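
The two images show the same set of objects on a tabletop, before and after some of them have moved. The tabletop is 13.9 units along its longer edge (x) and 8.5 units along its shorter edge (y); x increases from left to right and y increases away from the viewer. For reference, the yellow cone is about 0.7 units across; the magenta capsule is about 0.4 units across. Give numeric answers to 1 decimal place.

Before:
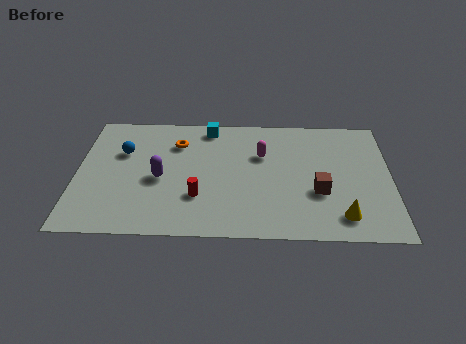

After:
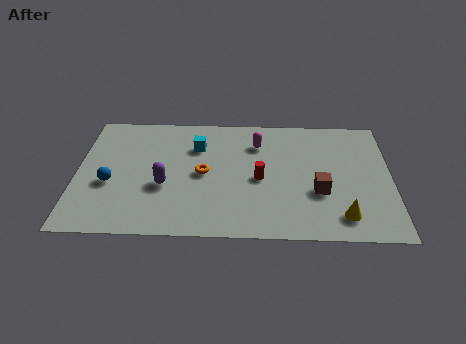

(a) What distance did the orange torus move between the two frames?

2.4

The orange torus was near (4.4, 6.3) before and (5.6, 4.2) after, so it travelled √(1.2² + 2.1²) ≈ 2.4 units.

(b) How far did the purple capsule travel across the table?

0.5

The purple capsule moved from about (3.7, 3.8) to (3.9, 3.3), a distance of √(0.2² + 0.5²) ≈ 0.5.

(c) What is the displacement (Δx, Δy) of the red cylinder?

(2.7, 1.3)

From the two frames, the red cylinder sits at roughly (5.4, 2.6) before and (8.1, 3.9) after.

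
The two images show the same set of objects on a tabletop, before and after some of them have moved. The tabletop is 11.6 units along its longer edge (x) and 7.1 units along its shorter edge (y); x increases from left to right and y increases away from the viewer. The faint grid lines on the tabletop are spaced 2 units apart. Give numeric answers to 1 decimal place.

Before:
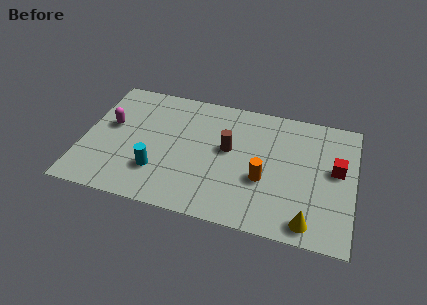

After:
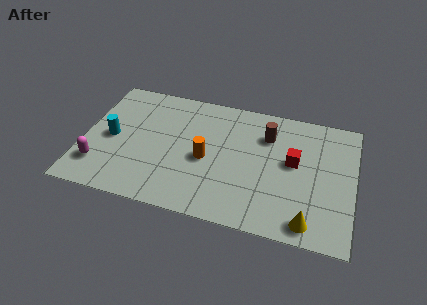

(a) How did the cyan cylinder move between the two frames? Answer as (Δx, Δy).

(-2.1, 1.4)

The cyan cylinder was at about (3.3, 2.0) and moved to about (1.2, 3.4).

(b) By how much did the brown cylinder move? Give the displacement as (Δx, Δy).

(1.6, 1.2)

The brown cylinder was at about (6.2, 4.0) and moved to about (7.8, 5.2).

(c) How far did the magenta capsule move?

2.4

The magenta capsule was near (1.1, 4.1) before and (0.8, 1.7) after, so it travelled √(0.3² + 2.4²) ≈ 2.4 units.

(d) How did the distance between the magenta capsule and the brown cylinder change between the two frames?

+2.7

Before: roughly 5.1 units apart; after: 7.8. That's 2.7 units further apart.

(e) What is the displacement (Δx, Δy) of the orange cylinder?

(-2.5, 0.5)

The orange cylinder was at about (7.8, 2.7) and moved to about (5.3, 3.2).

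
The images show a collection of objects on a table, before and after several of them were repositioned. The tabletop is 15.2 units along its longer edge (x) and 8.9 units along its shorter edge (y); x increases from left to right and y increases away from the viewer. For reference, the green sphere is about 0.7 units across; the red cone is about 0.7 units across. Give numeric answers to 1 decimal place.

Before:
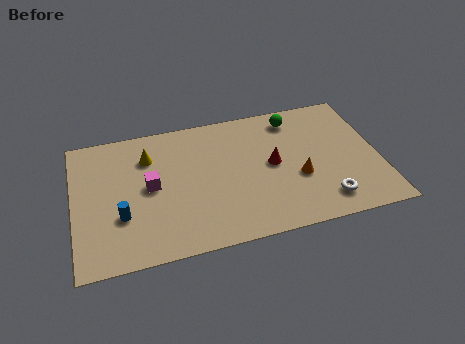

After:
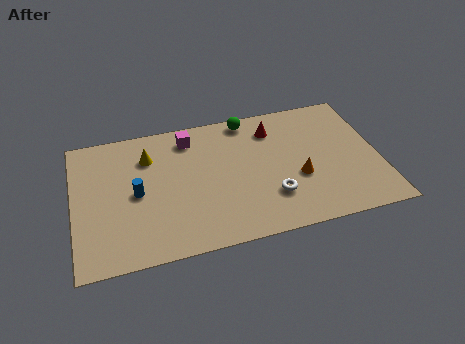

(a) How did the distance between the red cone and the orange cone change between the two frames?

+2.0

They were about 1.7 units apart before and 3.7 after — 2.0 units further apart.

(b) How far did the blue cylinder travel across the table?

1.5

The blue cylinder was near (2.3, 3.0) before and (3.1, 4.3) after, so it travelled √(0.8² + 1.3²) ≈ 1.5 units.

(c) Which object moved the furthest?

the magenta cube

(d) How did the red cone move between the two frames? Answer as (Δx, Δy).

(0.2, 2.4)

The red cone started near (9.9, 4.6) and ended near (10.1, 7.0).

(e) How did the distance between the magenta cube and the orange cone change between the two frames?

-0.8

The distance was about 7.4 in the first image and 6.6 in the second, so they moved 0.8 units closer together.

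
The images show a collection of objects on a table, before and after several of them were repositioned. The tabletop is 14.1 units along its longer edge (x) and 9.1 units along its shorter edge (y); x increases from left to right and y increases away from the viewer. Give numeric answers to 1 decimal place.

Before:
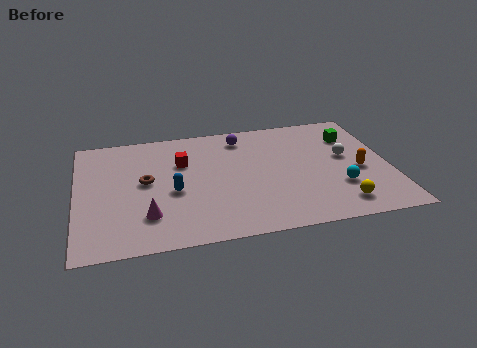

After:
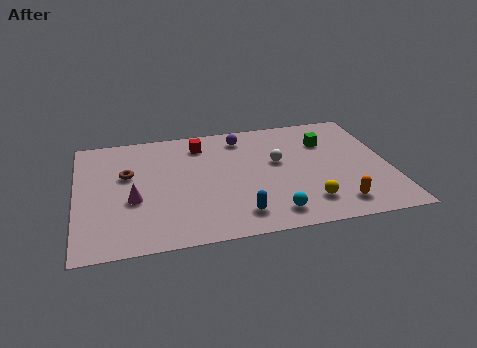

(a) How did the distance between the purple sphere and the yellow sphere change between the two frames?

-1.0

They were about 7.3 units apart before and 6.3 after — 1.0 units closer together.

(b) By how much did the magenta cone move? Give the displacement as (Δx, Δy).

(-0.6, 1.3)

The magenta cone was at about (3.1, 2.3) and moved to about (2.5, 3.6).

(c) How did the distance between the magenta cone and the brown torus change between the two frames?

-0.6

The distance was about 2.6 in the first image and 2.0 in the second, so they moved 0.6 units closer together.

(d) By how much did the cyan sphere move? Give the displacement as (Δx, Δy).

(-3.1, -1.4)

The cyan sphere started near (11.7, 2.8) and ended near (8.6, 1.4).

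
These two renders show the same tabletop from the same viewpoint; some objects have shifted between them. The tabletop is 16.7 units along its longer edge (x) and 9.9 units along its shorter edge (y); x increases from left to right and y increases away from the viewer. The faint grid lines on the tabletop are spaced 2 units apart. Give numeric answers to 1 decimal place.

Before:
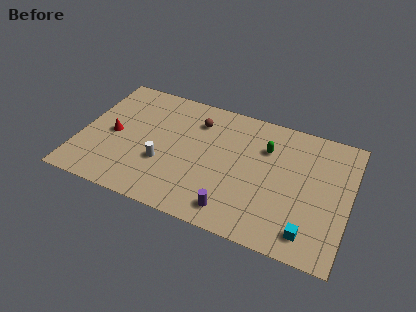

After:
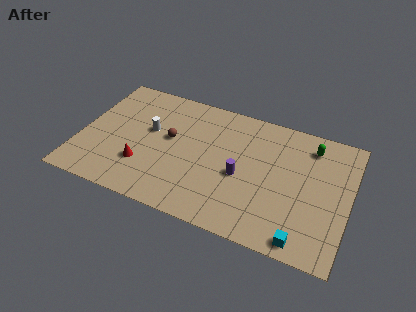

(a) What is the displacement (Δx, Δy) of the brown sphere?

(-1.5, -2.0)

The brown sphere started near (7.0, 7.6) and ended near (5.5, 5.6).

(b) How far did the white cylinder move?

2.5

From (5.3, 3.5) to (4.2, 5.8), the white cylinder covered √(1.1² + 2.3²) ≈ 2.5 units.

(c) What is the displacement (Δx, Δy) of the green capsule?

(2.7, 1.1)

The green capsule was at about (11.4, 7.0) and moved to about (14.1, 8.1).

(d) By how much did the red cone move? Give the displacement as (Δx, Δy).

(2.1, -1.8)

The red cone started near (2.0, 4.7) and ended near (4.1, 2.9).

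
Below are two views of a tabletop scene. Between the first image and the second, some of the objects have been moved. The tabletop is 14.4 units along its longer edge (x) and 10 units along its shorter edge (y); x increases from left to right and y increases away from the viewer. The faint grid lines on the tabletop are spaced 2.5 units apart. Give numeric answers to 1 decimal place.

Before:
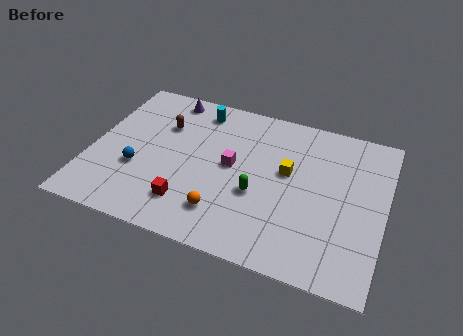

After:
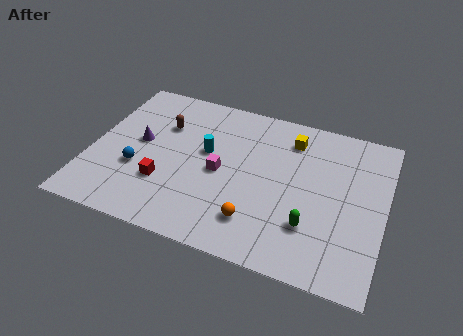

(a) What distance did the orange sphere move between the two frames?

1.6

The orange sphere moved from about (6.8, 2.2) to (8.4, 2.2), a distance of √(1.6² + 0.0²) ≈ 1.6.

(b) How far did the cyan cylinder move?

2.8

From (4.9, 8.5) to (5.6, 5.8), the cyan cylinder covered √(0.7² + 2.7²) ≈ 2.8 units.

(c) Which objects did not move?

the brown capsule and the blue sphere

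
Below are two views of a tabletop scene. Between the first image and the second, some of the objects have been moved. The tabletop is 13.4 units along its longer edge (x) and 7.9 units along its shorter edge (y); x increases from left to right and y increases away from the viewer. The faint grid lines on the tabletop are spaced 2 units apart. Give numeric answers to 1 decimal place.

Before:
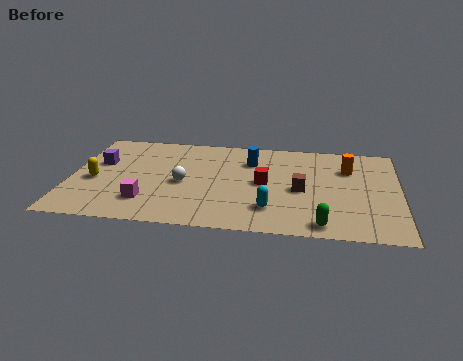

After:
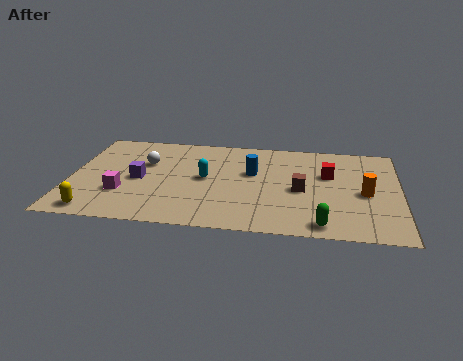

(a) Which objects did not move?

the brown cube and the green capsule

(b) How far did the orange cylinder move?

2.1

The orange cylinder was near (11.3, 5.6) before and (12.0, 3.6) after, so it travelled √(0.7² + 2.0²) ≈ 2.1 units.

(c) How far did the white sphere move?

2.2

The white sphere was near (4.6, 3.6) before and (3.0, 5.1) after, so it travelled √(1.6² + 1.5²) ≈ 2.2 units.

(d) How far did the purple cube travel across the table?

2.1

From (1.1, 4.9) to (2.8, 3.7), the purple cube covered √(1.7² + 1.2²) ≈ 2.1 units.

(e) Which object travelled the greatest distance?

the cyan capsule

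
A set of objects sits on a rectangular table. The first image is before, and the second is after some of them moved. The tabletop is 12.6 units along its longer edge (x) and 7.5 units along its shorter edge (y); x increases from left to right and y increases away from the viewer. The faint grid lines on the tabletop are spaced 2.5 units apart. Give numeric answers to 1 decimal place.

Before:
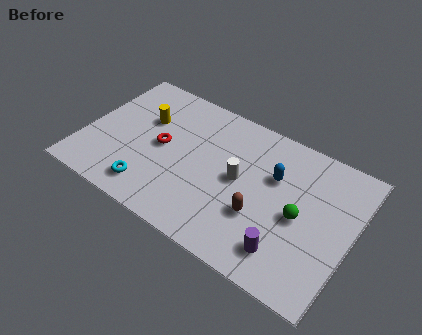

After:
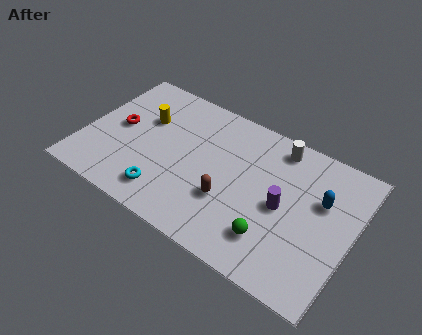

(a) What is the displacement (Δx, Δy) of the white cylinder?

(1.4, 2.6)

From the two frames, the white cylinder sits at roughly (7.3, 3.9) before and (8.7, 6.5) after.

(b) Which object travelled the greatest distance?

the white cylinder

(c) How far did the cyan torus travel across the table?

0.7

The cyan torus was near (3.5, 1.3) before and (4.2, 1.4) after, so it travelled √(0.7² + 0.1²) ≈ 0.7 units.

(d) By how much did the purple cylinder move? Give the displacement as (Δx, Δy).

(-0.5, 2.1)

The purple cylinder started near (9.9, 1.5) and ended near (9.4, 3.6).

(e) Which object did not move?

the yellow cylinder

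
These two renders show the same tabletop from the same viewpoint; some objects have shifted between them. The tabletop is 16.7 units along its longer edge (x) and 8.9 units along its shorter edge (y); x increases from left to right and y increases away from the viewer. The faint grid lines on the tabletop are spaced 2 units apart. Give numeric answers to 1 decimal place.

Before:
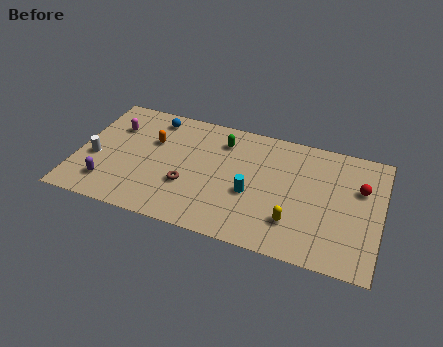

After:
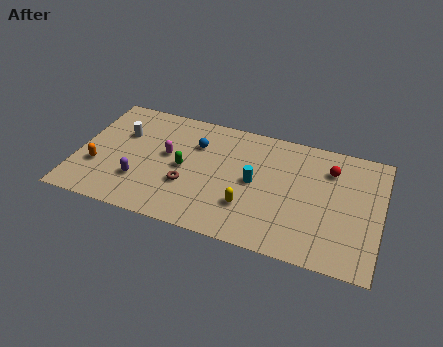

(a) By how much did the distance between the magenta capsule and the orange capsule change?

+1.9

They were about 2.3 units apart before and 4.2 after — 1.9 units further apart.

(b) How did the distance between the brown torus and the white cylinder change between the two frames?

-0.4

They were about 5.2 units apart before and 4.8 after — 0.4 units closer together.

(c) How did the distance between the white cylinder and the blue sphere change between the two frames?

-0.8

They were about 4.9 units apart before and 4.1 after — 0.8 units closer together.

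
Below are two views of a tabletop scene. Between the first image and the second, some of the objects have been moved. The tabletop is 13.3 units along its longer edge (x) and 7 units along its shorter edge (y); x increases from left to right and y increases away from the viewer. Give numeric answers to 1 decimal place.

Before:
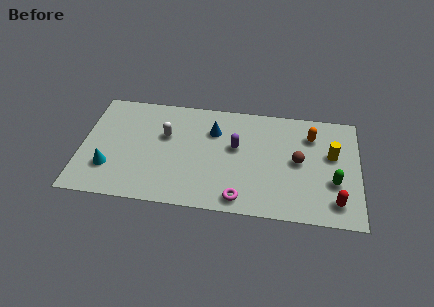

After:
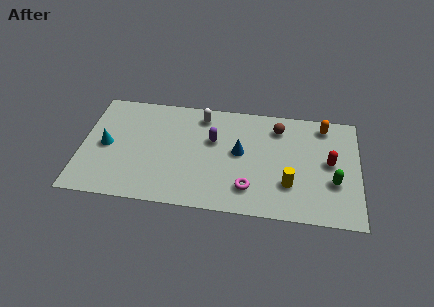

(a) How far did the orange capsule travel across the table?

0.9

The orange capsule was near (11.0, 5.3) before and (11.6, 6.0) after, so it travelled √(0.6² + 0.7²) ≈ 0.9 units.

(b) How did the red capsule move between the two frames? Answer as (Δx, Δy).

(-0.3, 2.4)

The red capsule was at about (12.2, 1.3) and moved to about (11.9, 3.7).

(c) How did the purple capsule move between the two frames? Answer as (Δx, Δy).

(-1.1, 0.3)

From the two frames, the purple capsule sits at roughly (7.4, 4.1) before and (6.3, 4.4) after.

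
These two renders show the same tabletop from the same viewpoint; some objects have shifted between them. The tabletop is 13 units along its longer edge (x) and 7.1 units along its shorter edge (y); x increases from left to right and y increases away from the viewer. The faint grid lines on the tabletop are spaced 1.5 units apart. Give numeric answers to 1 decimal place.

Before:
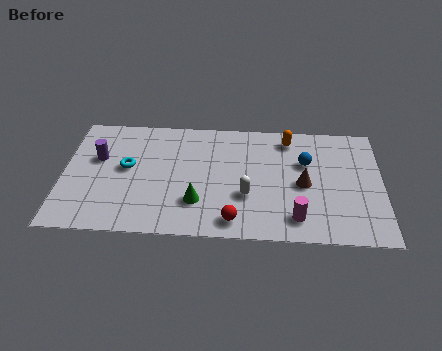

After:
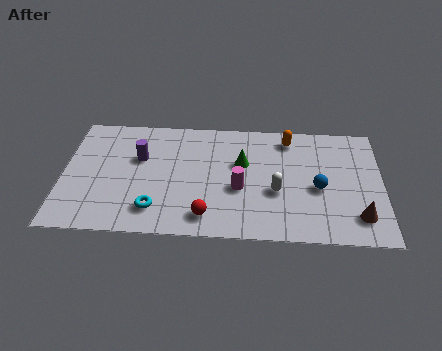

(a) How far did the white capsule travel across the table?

1.2

The white capsule was near (7.5, 2.5) before and (8.7, 2.8) after, so it travelled √(1.2² + 0.3²) ≈ 1.2 units.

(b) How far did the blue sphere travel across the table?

1.6

From (9.9, 4.6) to (10.4, 3.1), the blue sphere covered √(0.5² + 1.5²) ≈ 1.6 units.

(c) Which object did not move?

the orange capsule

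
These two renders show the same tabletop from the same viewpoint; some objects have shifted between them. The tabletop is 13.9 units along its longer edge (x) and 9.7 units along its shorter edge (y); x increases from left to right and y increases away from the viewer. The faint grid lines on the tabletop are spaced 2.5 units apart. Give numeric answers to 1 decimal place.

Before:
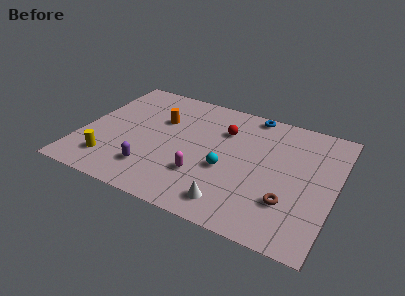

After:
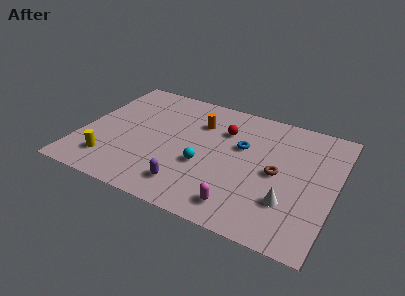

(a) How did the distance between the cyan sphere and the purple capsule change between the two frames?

-2.3

Before: roughly 4.3 units apart; after: 2.0. That's 2.3 units closer together.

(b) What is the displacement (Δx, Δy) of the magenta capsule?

(2.3, -1.4)

The magenta capsule started near (6.9, 2.9) and ended near (9.2, 1.5).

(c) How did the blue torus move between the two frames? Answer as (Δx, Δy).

(-0.2, -2.9)

From the two frames, the blue torus sits at roughly (8.9, 8.9) before and (8.7, 6.0) after.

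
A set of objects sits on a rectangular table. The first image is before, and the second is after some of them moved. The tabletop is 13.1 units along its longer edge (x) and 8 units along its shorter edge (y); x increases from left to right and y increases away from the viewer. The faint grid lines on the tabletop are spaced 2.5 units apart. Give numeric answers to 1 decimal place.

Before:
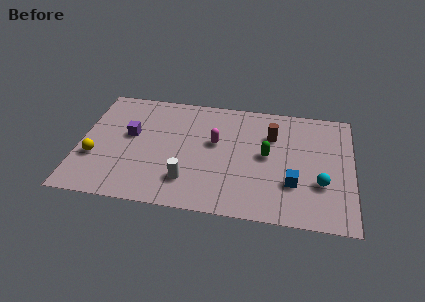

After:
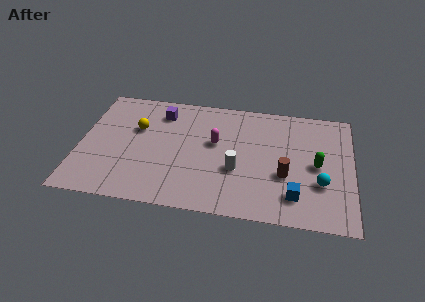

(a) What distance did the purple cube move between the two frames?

2.3

The purple cube was near (2.4, 4.6) before and (3.8, 6.4) after, so it travelled √(1.4² + 1.8²) ≈ 2.3 units.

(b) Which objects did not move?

the magenta capsule and the cyan sphere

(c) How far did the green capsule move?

2.4

From (9.0, 4.2) to (11.4, 3.9), the green capsule covered √(2.4² + 0.3²) ≈ 2.4 units.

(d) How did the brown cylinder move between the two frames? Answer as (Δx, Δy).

(0.7, -2.6)

The brown cylinder was at about (9.2, 5.6) and moved to about (9.9, 3.0).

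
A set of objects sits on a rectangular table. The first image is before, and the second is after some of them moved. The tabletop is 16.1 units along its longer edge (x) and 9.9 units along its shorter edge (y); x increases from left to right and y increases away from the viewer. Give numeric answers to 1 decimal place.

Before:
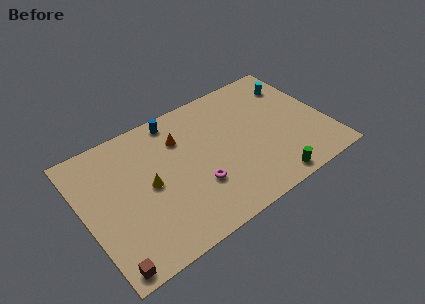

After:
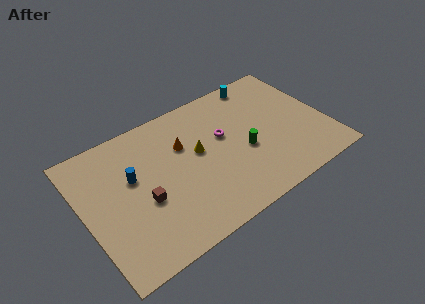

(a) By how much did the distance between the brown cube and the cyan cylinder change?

-5.2

They were about 15.3 units apart before and 10.1 after — 5.2 units closer together.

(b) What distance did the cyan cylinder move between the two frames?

2.5

The cyan cylinder was near (14.6, 7.6) before and (12.5, 8.9) after, so it travelled √(2.1² + 1.3²) ≈ 2.5 units.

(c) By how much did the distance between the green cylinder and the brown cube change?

-3.9

They were about 10.7 units apart before and 6.8 after — 3.9 units closer together.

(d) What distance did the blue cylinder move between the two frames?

4.3

From (6.6, 8.8) to (3.3, 6.0), the blue cylinder covered √(3.3² + 2.8²) ≈ 4.3 units.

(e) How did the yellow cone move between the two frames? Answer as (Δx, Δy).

(3.4, 0.7)

From the two frames, the yellow cone sits at roughly (4.2, 4.9) before and (7.6, 5.6) after.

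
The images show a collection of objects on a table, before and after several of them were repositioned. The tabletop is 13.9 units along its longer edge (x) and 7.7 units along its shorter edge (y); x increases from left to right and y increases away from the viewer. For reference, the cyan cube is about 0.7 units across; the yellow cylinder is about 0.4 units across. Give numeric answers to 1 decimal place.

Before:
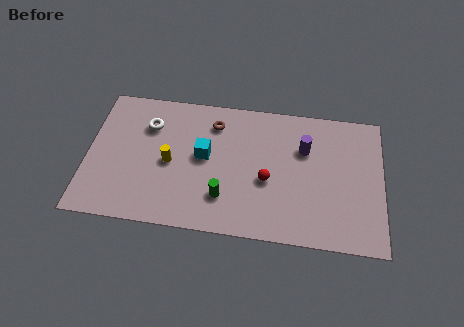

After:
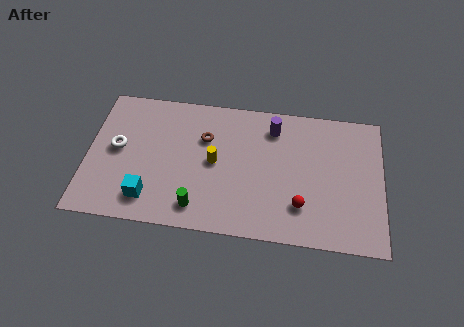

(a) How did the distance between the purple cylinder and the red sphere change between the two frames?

+1.8

Before: roughly 2.6 units apart; after: 4.4. That's 1.8 units further apart.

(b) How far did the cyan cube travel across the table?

3.7

From (5.5, 4.2) to (3.0, 1.5), the cyan cube covered √(2.5² + 2.7²) ≈ 3.7 units.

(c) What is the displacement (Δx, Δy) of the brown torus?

(-0.4, -0.9)

From the two frames, the brown torus sits at roughly (5.9, 6.1) before and (5.5, 5.2) after.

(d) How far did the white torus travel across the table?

2.1

The white torus moved from about (2.8, 5.6) to (1.4, 4.1), a distance of √(1.4² + 1.5²) ≈ 2.1.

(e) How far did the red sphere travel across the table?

2.0

From (8.5, 3.2) to (10.1, 2.0), the red sphere covered √(1.6² + 1.2²) ≈ 2.0 units.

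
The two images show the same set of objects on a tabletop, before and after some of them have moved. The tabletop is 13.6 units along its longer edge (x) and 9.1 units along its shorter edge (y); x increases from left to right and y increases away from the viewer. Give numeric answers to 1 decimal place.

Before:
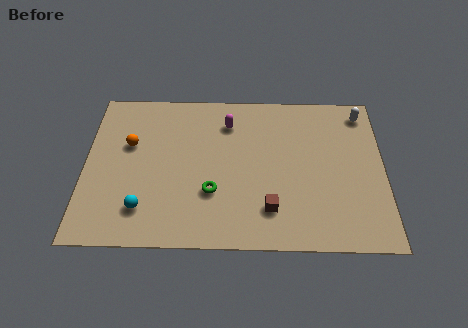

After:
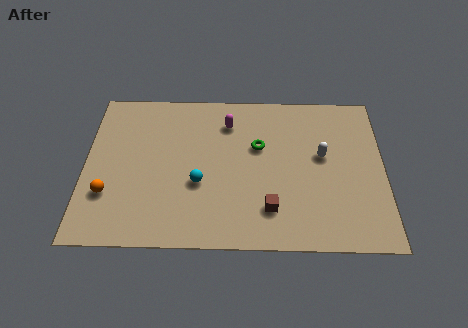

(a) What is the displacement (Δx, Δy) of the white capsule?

(-1.9, -2.6)

The white capsule was at about (12.7, 7.8) and moved to about (10.8, 5.2).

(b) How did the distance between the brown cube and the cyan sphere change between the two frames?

-2.2

Before: roughly 5.7 units apart; after: 3.5. That's 2.2 units closer together.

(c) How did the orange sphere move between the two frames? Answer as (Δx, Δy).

(-0.9, -2.9)

The orange sphere was at about (2.0, 5.7) and moved to about (1.1, 2.8).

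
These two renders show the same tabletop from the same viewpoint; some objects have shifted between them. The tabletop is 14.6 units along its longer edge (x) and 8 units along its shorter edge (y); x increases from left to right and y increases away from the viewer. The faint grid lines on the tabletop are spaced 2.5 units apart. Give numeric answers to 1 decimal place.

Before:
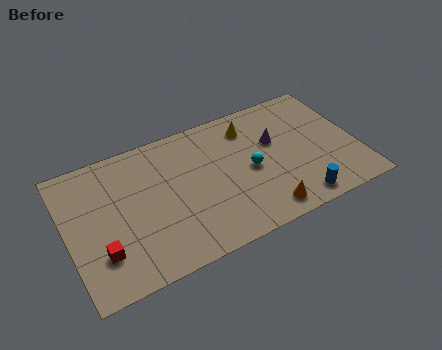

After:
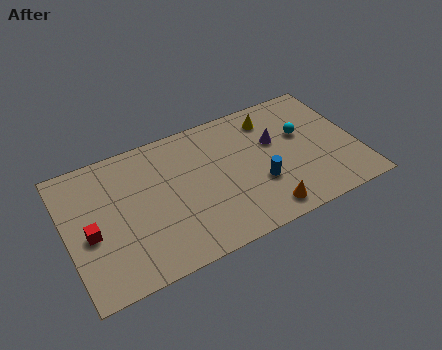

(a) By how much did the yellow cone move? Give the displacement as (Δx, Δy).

(1.1, 0.1)

From the two frames, the yellow cone sits at roughly (9.5, 6.4) before and (10.6, 6.5) after.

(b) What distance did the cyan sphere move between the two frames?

3.0

The cyan sphere was near (9.2, 3.8) before and (12.0, 4.9) after, so it travelled √(2.8² + 1.1²) ≈ 3.0 units.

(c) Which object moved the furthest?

the cyan sphere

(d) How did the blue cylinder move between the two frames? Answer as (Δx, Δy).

(-1.7, 1.8)

The blue cylinder was at about (11.2, 1.0) and moved to about (9.5, 2.8).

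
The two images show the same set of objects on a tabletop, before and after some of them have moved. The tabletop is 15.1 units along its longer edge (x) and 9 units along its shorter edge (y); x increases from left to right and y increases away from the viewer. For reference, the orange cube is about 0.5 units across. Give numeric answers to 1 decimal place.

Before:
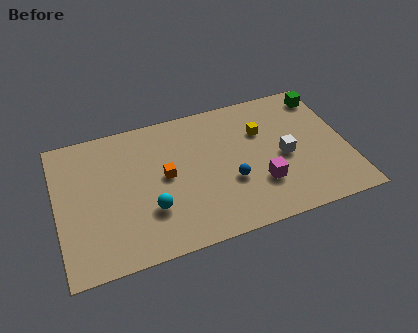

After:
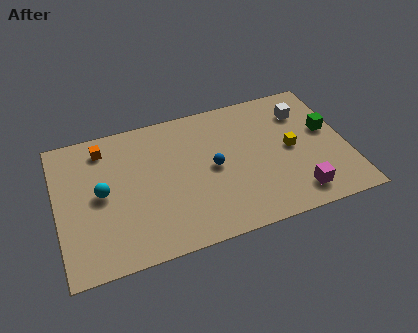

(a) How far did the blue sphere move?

1.4

From (8.9, 3.3) to (8.1, 4.5), the blue sphere covered √(0.8² + 1.2²) ≈ 1.4 units.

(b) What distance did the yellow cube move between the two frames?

2.1

The yellow cube was near (10.8, 6.1) before and (12.2, 4.5) after, so it travelled √(1.4² + 1.6²) ≈ 2.1 units.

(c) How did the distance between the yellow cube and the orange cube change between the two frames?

+4.7

They were about 5.4 units apart before and 10.1 after — 4.7 units further apart.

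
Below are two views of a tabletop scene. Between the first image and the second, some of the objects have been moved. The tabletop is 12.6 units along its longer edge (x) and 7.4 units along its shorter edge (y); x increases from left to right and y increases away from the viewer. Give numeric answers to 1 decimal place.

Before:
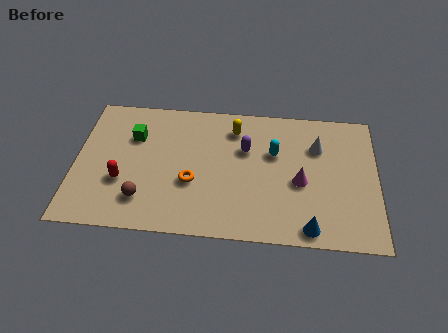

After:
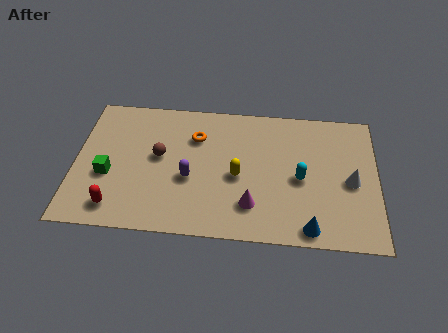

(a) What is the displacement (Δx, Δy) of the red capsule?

(-0.2, -1.4)

From the two frames, the red capsule sits at roughly (2.0, 2.6) before and (1.8, 1.2) after.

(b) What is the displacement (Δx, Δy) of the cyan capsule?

(1.1, -1.3)

From the two frames, the cyan capsule sits at roughly (8.3, 4.7) before and (9.4, 3.4) after.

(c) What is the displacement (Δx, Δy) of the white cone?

(1.4, -1.8)

The white cone started near (10.1, 5.2) and ended near (11.5, 3.4).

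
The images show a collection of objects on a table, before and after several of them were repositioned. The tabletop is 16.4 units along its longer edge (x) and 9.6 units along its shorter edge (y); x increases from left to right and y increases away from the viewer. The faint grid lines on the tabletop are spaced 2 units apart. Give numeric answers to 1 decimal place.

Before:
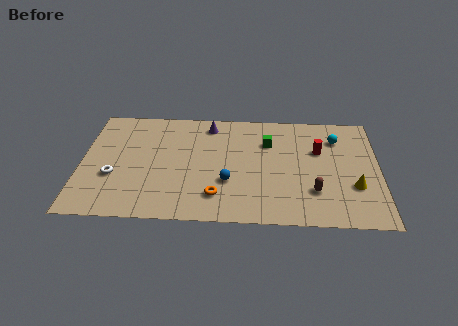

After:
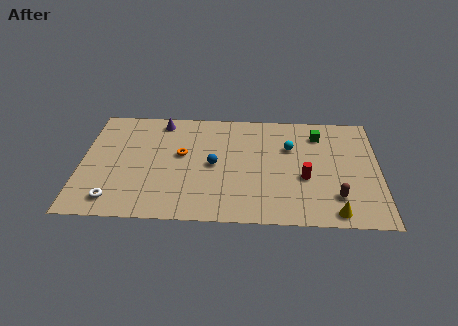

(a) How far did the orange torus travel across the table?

3.9

The orange torus was near (7.5, 2.1) before and (5.5, 5.5) after, so it travelled √(2.0² + 3.4²) ≈ 3.9 units.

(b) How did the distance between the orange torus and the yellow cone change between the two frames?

+1.9

They were about 7.6 units apart before and 9.5 after — 1.9 units further apart.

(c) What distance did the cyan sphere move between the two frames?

2.8

The cyan sphere was near (14.1, 7.3) before and (11.5, 6.4) after, so it travelled √(2.6² + 0.9²) ≈ 2.8 units.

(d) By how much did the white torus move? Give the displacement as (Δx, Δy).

(0.1, -2.0)

From the two frames, the white torus sits at roughly (1.8, 3.5) before and (1.9, 1.5) after.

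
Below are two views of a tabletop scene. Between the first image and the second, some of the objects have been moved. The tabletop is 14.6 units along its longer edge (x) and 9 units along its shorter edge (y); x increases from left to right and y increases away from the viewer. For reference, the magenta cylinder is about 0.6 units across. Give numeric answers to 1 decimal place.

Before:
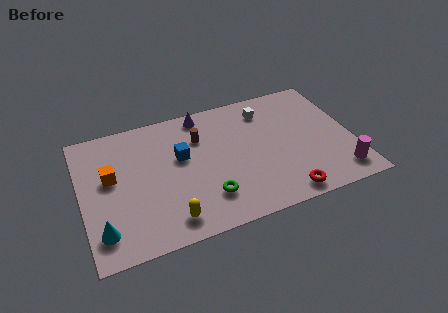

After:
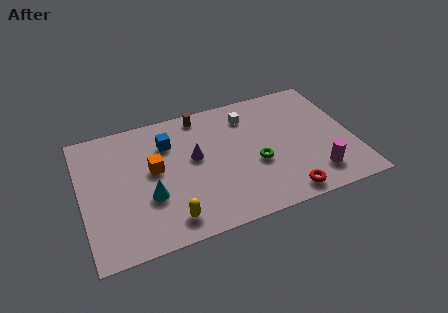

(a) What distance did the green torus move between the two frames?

3.1

From (6.5, 2.2) to (9.3, 3.6), the green torus covered √(2.8² + 1.4²) ≈ 3.1 units.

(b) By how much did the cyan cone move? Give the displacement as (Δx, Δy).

(2.6, 1.4)

The cyan cone started near (0.9, 1.8) and ended near (3.5, 3.2).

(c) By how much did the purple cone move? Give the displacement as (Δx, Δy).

(-0.7, -2.9)

The purple cone was at about (6.8, 8.0) and moved to about (6.1, 5.1).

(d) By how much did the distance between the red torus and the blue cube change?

+1.3

Before: roughly 6.7 units apart; after: 8.0. That's 1.3 units further apart.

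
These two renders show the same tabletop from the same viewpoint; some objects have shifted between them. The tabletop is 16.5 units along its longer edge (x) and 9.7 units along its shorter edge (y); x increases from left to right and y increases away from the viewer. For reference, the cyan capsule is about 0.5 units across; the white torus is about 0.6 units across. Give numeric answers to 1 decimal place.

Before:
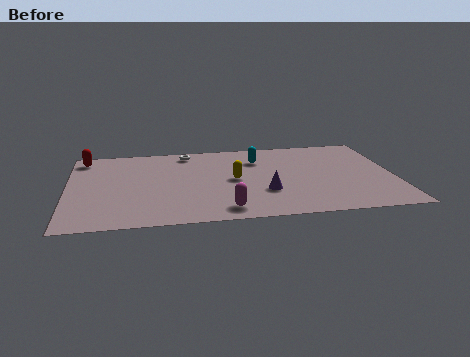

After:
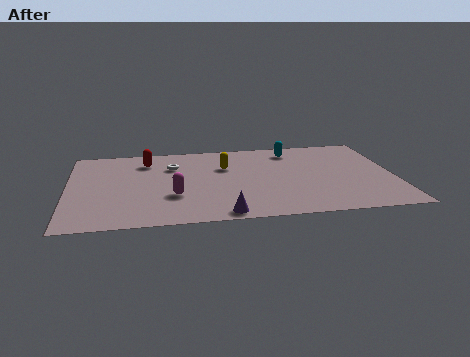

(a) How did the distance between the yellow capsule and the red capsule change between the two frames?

-4.2

The distance was about 8.4 in the first image and 4.2 in the second, so they moved 4.2 units closer together.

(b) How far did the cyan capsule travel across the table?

2.0

The cyan capsule was near (9.7, 7.2) before and (11.5, 8.1) after, so it travelled √(1.8² + 0.9²) ≈ 2.0 units.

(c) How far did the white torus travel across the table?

1.8

From (6.1, 8.5) to (5.3, 6.9), the white torus covered √(0.8² + 1.6²) ≈ 1.8 units.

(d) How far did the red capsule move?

3.3

From (0.8, 8.4) to (4.0, 7.7), the red capsule covered √(3.2² + 0.7²) ≈ 3.3 units.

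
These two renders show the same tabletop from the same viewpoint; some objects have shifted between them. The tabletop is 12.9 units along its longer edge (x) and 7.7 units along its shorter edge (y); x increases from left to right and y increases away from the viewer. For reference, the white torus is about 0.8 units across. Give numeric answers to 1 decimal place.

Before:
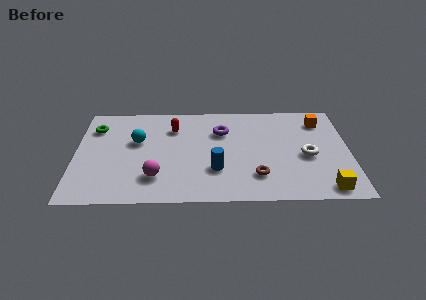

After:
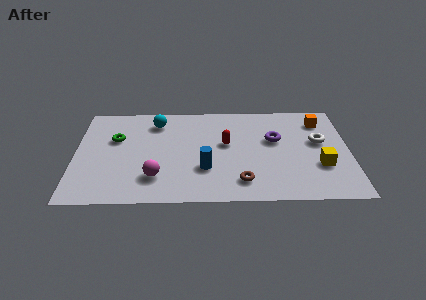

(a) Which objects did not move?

the orange cube and the magenta sphere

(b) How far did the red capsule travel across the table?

2.8

The red capsule moved from about (4.6, 5.7) to (7.1, 4.4), a distance of √(2.5² + 1.3²) ≈ 2.8.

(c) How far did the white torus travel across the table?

1.3

From (10.9, 3.4) to (11.5, 4.5), the white torus covered √(0.6² + 1.1²) ≈ 1.3 units.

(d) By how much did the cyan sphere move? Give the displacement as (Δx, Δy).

(0.9, 1.5)

The cyan sphere was at about (2.9, 4.7) and moved to about (3.8, 6.2).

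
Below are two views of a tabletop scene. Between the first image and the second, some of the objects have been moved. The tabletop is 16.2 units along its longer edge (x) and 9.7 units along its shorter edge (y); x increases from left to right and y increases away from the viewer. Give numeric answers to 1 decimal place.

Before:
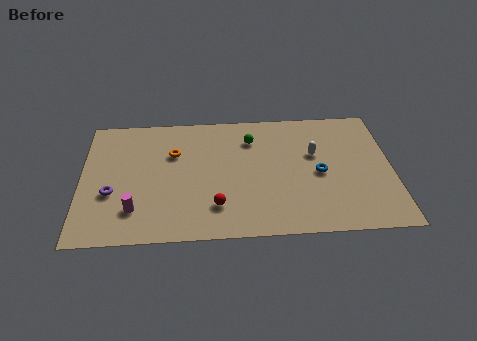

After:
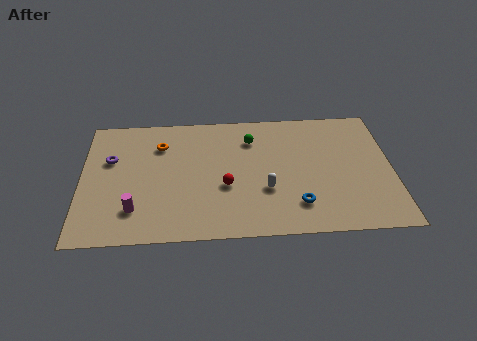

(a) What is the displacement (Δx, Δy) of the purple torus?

(-0.1, 2.6)

From the two frames, the purple torus sits at roughly (1.6, 3.6) before and (1.5, 6.2) after.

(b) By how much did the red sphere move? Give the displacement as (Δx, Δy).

(0.5, 1.5)

The red sphere started near (7.0, 2.3) and ended near (7.5, 3.8).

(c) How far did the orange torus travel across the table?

1.0

The orange torus moved from about (4.8, 6.5) to (4.1, 7.2), a distance of √(0.7² + 0.7²) ≈ 1.0.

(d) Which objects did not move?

the green sphere and the magenta cylinder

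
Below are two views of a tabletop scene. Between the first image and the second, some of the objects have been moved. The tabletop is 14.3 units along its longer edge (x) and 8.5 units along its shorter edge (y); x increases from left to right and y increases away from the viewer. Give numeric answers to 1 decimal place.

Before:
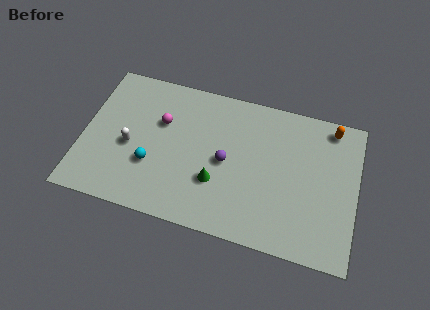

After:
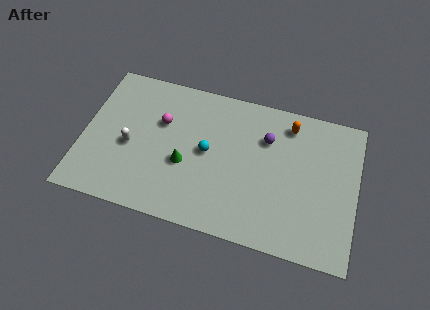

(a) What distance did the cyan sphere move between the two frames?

3.2

From (3.7, 2.9) to (6.5, 4.4), the cyan sphere covered √(2.8² + 1.5²) ≈ 3.2 units.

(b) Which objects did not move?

the magenta sphere and the white capsule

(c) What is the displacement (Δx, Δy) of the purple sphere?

(2.0, 1.9)

From the two frames, the purple sphere sits at roughly (7.5, 4.1) before and (9.5, 6.0) after.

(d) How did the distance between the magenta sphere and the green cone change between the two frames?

-1.6

They were about 4.1 units apart before and 2.5 after — 1.6 units closer together.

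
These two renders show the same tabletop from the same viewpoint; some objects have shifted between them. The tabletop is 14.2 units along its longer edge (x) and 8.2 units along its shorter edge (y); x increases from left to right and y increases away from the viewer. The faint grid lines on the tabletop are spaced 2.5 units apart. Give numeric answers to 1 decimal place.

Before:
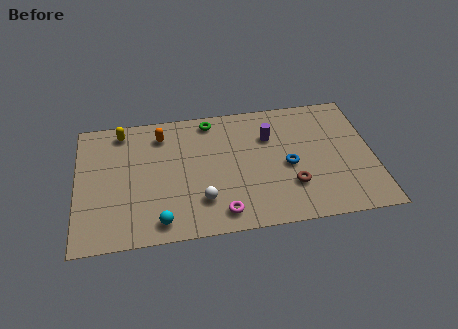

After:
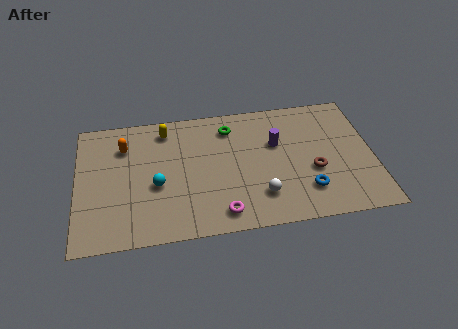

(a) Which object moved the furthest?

the white sphere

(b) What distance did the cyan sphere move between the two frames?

2.3

The cyan sphere was near (3.9, 1.1) before and (3.8, 3.4) after, so it travelled √(0.1² + 2.3²) ≈ 2.3 units.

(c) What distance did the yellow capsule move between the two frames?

2.1

From (2.2, 7.1) to (4.3, 6.9), the yellow capsule covered √(2.1² + 0.2²) ≈ 2.1 units.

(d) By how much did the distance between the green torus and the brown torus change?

-0.9

They were about 6.1 units apart before and 5.2 after — 0.9 units closer together.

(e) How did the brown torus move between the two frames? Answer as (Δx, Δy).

(1.1, 0.8)

The brown torus started near (10.2, 2.4) and ended near (11.3, 3.2).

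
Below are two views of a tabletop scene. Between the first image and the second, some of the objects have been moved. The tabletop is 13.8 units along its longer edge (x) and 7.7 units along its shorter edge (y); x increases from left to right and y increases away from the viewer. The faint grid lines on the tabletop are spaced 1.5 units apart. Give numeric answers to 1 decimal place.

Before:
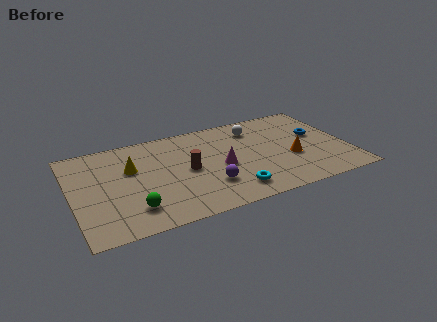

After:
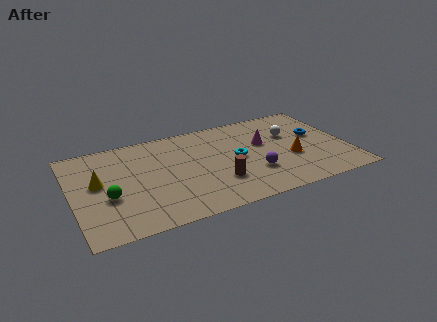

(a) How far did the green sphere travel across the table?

1.7

The green sphere moved from about (2.8, 1.7) to (1.7, 3.0), a distance of √(1.1² + 1.3²) ≈ 1.7.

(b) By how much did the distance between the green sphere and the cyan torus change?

+1.7

They were about 4.9 units apart before and 6.6 after — 1.7 units further apart.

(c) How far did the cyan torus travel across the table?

2.5

From (7.7, 1.4) to (8.2, 3.9), the cyan torus covered √(0.5² + 2.5²) ≈ 2.5 units.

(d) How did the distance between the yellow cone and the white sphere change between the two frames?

+3.3

Before: roughly 6.5 units apart; after: 9.8. That's 3.3 units further apart.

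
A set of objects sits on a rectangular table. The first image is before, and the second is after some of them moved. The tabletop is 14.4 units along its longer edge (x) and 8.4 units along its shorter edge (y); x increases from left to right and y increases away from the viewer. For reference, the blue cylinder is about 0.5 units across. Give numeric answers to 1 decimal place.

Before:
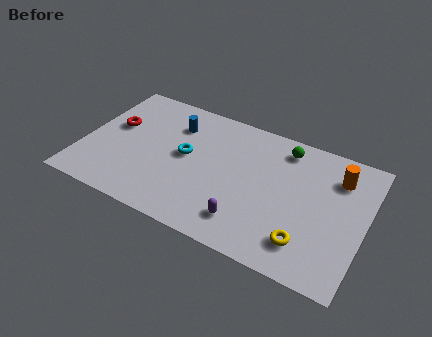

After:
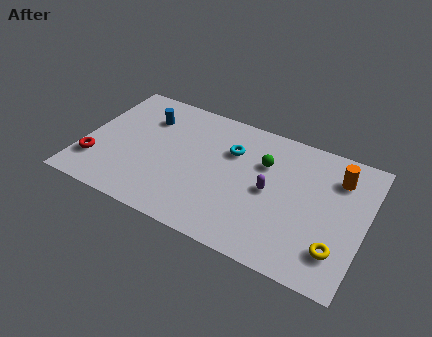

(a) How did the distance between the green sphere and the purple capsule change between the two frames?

-3.9

Before: roughly 5.6 units apart; after: 1.7. That's 3.9 units closer together.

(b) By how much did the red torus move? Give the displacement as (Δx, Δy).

(-0.6, -2.8)

From the two frames, the red torus sits at roughly (1.4, 5.0) before and (0.8, 2.2) after.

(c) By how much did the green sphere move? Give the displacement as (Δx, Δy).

(-0.9, -1.4)

The green sphere was at about (10.0, 7.1) and moved to about (9.1, 5.7).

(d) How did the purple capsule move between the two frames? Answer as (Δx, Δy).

(0.9, 2.4)

The purple capsule was at about (8.7, 1.7) and moved to about (9.6, 4.1).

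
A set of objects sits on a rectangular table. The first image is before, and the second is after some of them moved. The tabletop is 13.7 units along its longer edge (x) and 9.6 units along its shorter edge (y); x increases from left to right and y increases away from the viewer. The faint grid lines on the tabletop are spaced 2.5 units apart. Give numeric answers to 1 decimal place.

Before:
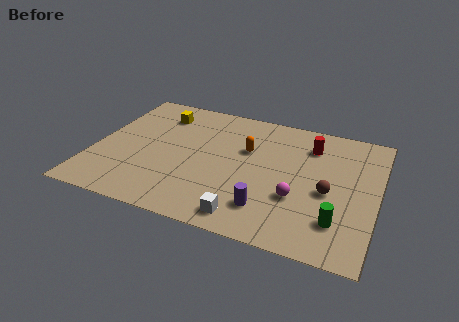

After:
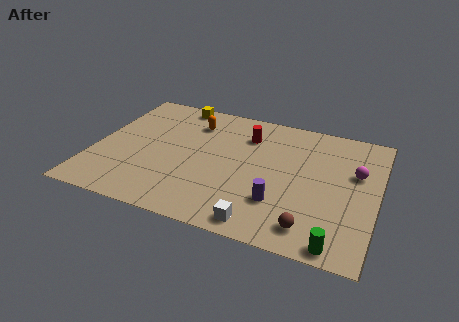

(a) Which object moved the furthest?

the magenta sphere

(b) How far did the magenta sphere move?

3.7

The magenta sphere moved from about (10.0, 3.3) to (12.6, 6.0), a distance of √(2.6² + 2.7²) ≈ 3.7.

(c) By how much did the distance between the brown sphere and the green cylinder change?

-0.5

Before: roughly 2.0 units apart; after: 1.5. That's 0.5 units closer together.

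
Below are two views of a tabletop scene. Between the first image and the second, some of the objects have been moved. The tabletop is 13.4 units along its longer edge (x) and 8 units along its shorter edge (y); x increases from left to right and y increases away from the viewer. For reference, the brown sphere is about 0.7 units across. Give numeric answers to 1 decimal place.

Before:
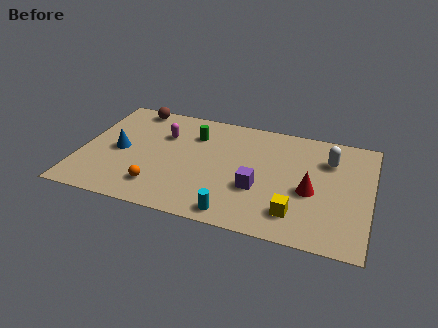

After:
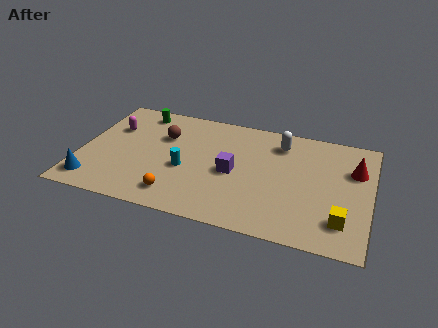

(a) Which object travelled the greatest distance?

the cyan cylinder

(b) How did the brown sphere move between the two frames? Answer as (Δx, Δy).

(1.6, -1.8)

The brown sphere started near (2.1, 7.2) and ended near (3.7, 5.4).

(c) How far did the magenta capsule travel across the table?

2.4

The magenta capsule moved from about (3.7, 5.5) to (1.3, 5.4), a distance of √(2.4² + 0.1²) ≈ 2.4.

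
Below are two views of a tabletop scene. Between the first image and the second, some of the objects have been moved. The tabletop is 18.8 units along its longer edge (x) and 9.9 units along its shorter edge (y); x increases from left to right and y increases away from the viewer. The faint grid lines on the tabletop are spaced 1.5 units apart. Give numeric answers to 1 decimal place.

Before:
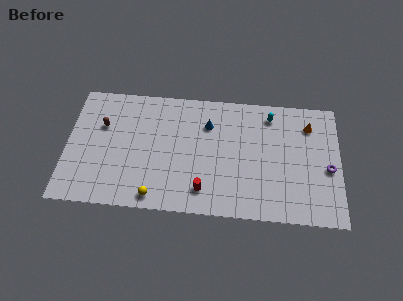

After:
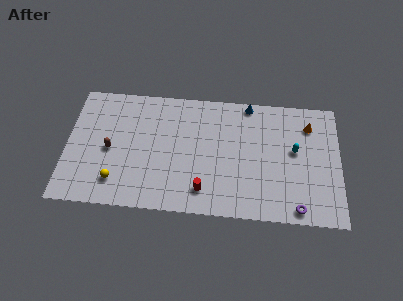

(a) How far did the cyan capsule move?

3.2

The cyan capsule moved from about (14.0, 8.3) to (15.7, 5.6), a distance of √(1.7² + 2.7²) ≈ 3.2.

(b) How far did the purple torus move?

3.9

The purple torus was near (18.0, 4.3) before and (15.9, 1.0) after, so it travelled √(2.1² + 3.3²) ≈ 3.9 units.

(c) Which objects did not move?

the red cylinder and the orange cone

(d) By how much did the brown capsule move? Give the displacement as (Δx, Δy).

(0.6, -1.9)

The brown capsule was at about (2.4, 6.5) and moved to about (3.0, 4.6).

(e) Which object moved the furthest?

the purple torus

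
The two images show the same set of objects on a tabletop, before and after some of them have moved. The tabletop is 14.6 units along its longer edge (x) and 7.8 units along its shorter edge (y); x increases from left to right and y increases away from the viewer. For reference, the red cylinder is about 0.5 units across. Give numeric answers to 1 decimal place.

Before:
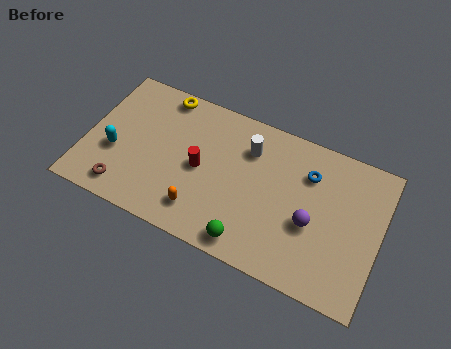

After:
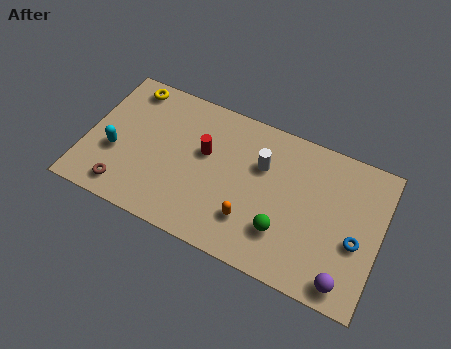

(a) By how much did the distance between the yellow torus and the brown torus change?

-0.3

They were about 5.9 units apart before and 5.6 after — 0.3 units closer together.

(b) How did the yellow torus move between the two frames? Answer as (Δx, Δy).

(-1.7, -0.2)

The yellow torus was at about (3.4, 7.0) and moved to about (1.7, 6.8).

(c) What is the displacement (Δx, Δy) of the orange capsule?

(2.4, 0.5)

The orange capsule was at about (6.0, 1.6) and moved to about (8.4, 2.1).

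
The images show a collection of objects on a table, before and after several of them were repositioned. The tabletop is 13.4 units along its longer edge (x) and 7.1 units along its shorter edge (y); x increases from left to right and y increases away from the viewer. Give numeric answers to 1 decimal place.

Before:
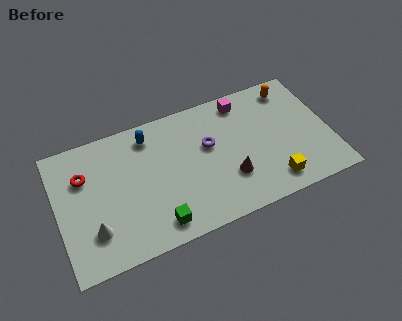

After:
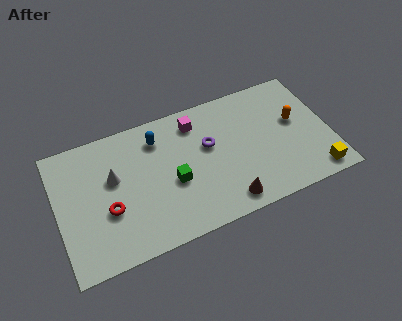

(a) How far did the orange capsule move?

1.9

The orange capsule moved from about (11.8, 6.0) to (11.8, 4.1), a distance of √(0.0² + 1.9²) ≈ 1.9.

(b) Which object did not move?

the purple torus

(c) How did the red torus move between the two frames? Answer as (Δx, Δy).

(1.0, -2.2)

The red torus started near (1.4, 4.9) and ended near (2.4, 2.7).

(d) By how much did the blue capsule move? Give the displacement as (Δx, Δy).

(0.4, -0.3)

The blue capsule was at about (4.7, 5.9) and moved to about (5.1, 5.6).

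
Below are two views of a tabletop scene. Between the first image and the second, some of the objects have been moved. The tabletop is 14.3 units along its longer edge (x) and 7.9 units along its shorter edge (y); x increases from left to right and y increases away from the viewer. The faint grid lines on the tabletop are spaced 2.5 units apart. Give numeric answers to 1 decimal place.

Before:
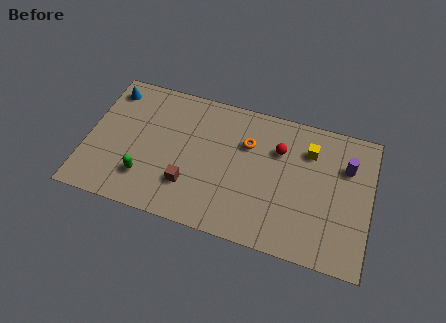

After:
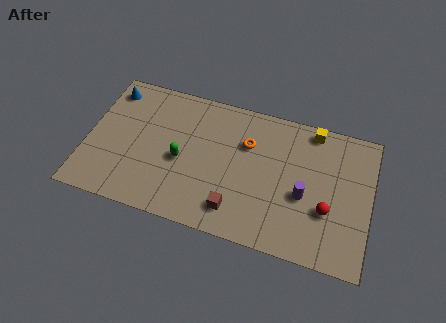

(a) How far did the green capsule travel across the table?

2.3

The green capsule moved from about (3.1, 2.0) to (4.8, 3.5), a distance of √(1.7² + 1.5²) ≈ 2.3.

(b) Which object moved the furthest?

the red sphere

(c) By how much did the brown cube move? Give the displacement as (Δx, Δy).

(2.4, -0.7)

The brown cube started near (5.3, 2.2) and ended near (7.7, 1.5).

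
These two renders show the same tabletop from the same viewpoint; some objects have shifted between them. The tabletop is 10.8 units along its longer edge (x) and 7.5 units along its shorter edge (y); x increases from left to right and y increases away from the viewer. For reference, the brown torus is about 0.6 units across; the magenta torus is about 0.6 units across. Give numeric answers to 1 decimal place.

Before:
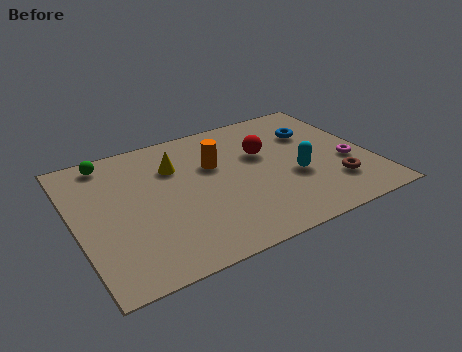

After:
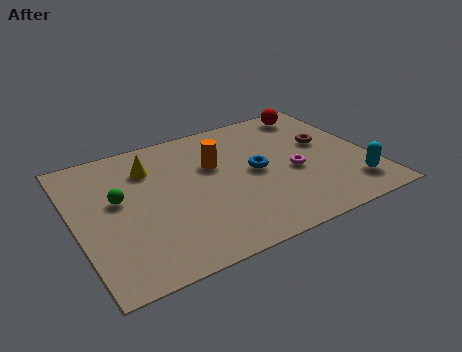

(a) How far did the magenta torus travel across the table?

2.0

The magenta torus moved from about (9.9, 2.9) to (7.9, 3.2), a distance of √(2.0² + 0.3²) ≈ 2.0.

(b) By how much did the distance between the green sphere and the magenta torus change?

-2.8

Before: roughly 9.2 units apart; after: 6.4. That's 2.8 units closer together.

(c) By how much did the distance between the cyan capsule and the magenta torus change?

+0.5

They were about 2.0 units apart before and 2.5 after — 0.5 units further apart.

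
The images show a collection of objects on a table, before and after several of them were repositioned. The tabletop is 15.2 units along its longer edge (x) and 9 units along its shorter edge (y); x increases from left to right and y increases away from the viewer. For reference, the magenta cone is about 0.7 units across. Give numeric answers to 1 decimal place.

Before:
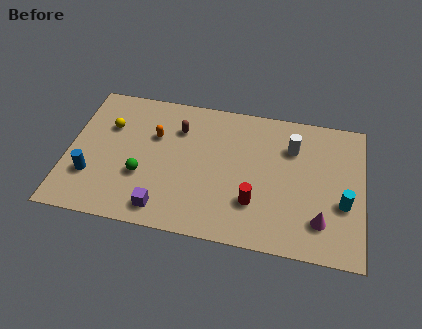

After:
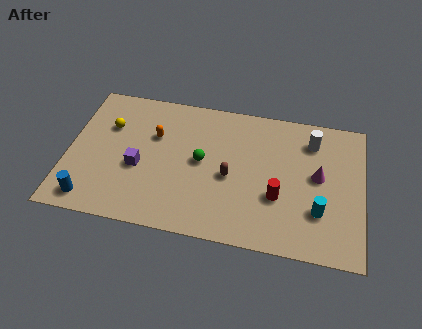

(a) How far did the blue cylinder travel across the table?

1.5

The blue cylinder was near (1.3, 2.7) before and (1.4, 1.2) after, so it travelled √(0.1² + 1.5²) ≈ 1.5 units.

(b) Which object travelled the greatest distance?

the brown capsule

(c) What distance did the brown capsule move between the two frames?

3.8

The brown capsule moved from about (5.6, 6.6) to (8.4, 4.0), a distance of √(2.8² + 2.6²) ≈ 3.8.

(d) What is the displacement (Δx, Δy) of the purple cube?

(-1.4, 2.4)

The purple cube was at about (5.1, 1.3) and moved to about (3.7, 3.7).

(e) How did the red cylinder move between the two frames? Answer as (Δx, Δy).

(1.2, 0.6)

The red cylinder was at about (9.7, 2.6) and moved to about (10.9, 3.2).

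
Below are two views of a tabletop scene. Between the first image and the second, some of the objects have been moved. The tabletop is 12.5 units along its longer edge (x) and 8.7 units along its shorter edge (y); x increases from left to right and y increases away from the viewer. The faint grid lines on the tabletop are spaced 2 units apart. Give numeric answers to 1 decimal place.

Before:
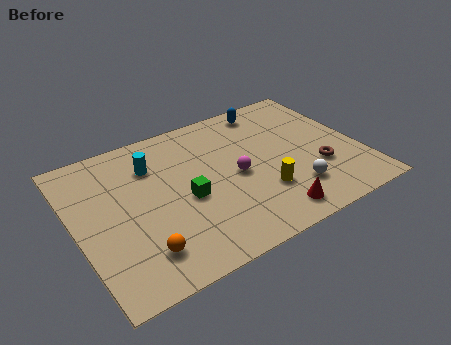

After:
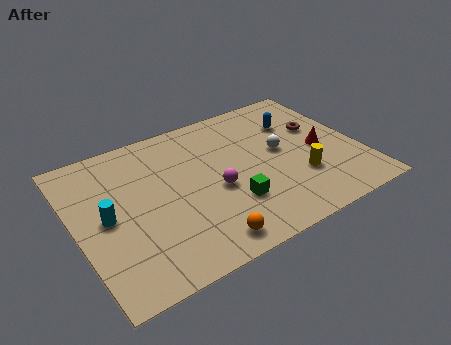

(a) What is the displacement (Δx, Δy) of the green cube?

(1.8, -1.2)

From the two frames, the green cube sits at roughly (4.7, 3.8) before and (6.5, 2.6) after.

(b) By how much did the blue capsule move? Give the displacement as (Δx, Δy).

(1.0, -1.4)

The blue capsule started near (9.1, 7.6) and ended near (10.1, 6.2).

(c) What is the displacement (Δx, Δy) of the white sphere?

(-0.1, 2.6)

The white sphere started near (9.2, 2.1) and ended near (9.1, 4.7).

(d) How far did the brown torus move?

2.5

From (10.5, 2.9) to (11.0, 5.4), the brown torus covered √(0.5² + 2.5²) ≈ 2.5 units.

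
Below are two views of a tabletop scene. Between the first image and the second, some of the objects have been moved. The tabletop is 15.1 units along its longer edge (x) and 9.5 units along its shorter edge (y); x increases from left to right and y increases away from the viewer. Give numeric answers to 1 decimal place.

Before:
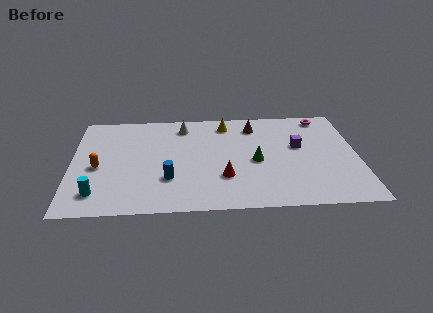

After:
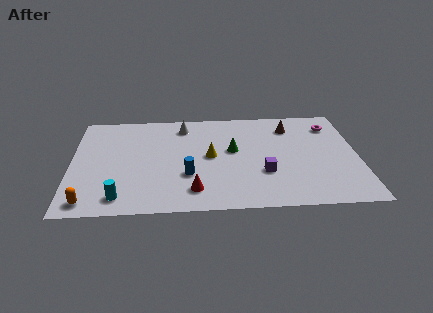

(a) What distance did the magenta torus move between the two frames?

1.0

The magenta torus moved from about (13.4, 8.4) to (13.8, 7.5), a distance of √(0.4² + 0.9²) ≈ 1.0.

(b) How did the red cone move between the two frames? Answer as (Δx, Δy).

(-1.6, -1.1)

The red cone started near (8.0, 2.9) and ended near (6.4, 1.8).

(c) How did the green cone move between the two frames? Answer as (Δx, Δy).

(-1.2, 1.1)

From the two frames, the green cone sits at roughly (9.7, 4.3) before and (8.5, 5.4) after.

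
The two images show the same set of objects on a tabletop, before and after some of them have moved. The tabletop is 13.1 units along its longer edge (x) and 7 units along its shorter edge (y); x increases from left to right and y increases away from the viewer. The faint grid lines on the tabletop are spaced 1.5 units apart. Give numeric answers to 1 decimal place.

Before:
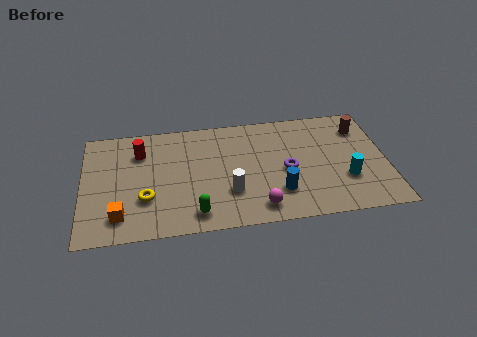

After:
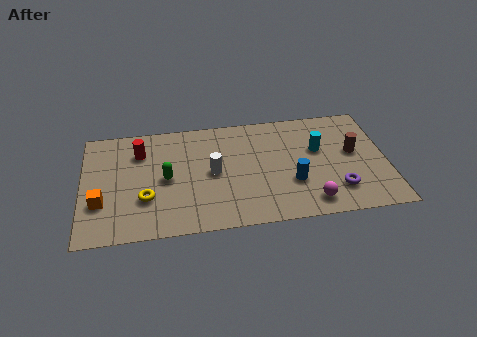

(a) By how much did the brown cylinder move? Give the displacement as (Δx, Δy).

(-0.4, -1.5)

From the two frames, the brown cylinder sits at roughly (12.1, 5.4) before and (11.7, 3.9) after.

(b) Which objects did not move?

the red cylinder and the yellow torus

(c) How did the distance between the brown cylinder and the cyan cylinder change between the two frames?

-1.6

They were about 3.2 units apart before and 1.6 after — 1.6 units closer together.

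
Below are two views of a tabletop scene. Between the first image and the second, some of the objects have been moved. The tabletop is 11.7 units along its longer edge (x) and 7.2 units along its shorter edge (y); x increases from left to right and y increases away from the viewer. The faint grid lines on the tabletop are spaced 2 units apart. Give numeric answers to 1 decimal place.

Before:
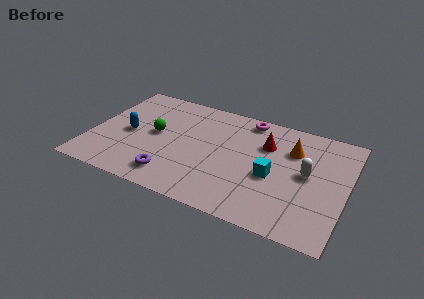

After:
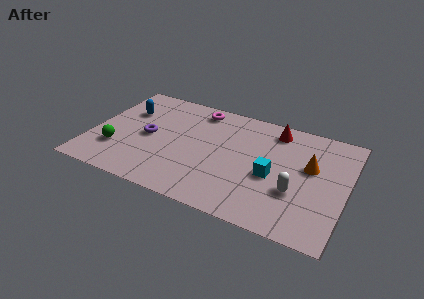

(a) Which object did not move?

the cyan cube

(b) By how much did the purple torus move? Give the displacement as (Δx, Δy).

(-1.4, 2.2)

The purple torus started near (4.0, 1.3) and ended near (2.6, 3.5).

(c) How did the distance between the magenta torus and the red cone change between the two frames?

+1.9

Before: roughly 1.7 units apart; after: 3.6. That's 1.9 units further apart.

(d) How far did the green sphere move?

2.3

The green sphere moved from about (2.9, 3.8) to (1.3, 2.1), a distance of √(1.6² + 1.7²) ≈ 2.3.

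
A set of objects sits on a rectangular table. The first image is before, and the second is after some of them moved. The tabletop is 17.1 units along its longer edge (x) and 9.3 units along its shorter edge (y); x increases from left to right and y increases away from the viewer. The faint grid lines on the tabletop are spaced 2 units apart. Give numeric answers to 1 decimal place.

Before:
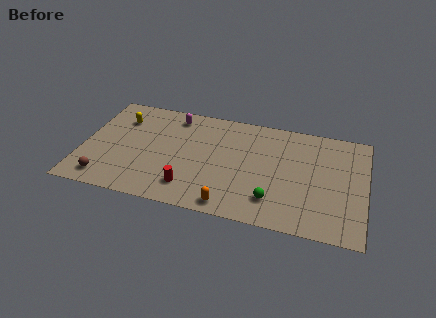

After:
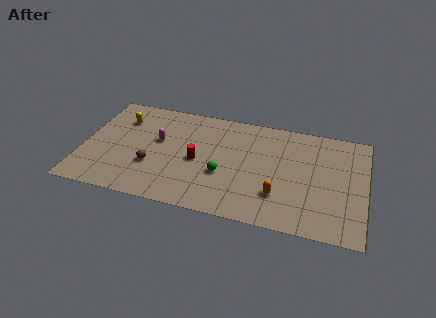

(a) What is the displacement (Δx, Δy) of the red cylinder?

(0.3, 2.4)

The red cylinder was at about (6.7, 1.9) and moved to about (7.0, 4.3).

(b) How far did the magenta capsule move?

2.5

The magenta capsule was near (5.3, 7.9) before and (4.5, 5.5) after, so it travelled √(0.8² + 2.4²) ≈ 2.5 units.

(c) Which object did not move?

the yellow capsule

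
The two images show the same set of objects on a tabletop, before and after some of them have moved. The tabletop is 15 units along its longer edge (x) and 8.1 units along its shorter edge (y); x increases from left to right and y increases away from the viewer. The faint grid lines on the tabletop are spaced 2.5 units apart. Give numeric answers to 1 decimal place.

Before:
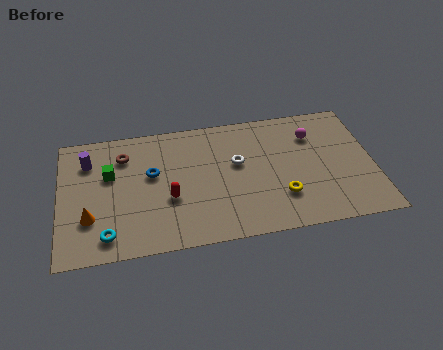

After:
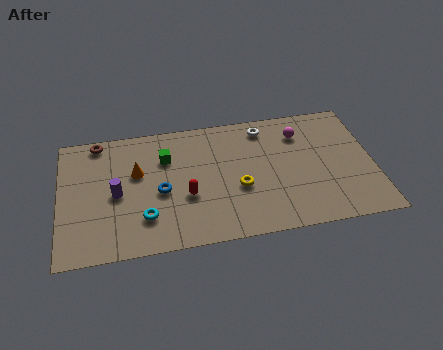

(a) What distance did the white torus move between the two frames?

2.5

From (8.5, 4.8) to (9.9, 6.9), the white torus covered √(1.4² + 2.1²) ≈ 2.5 units.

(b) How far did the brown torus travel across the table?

1.6

The brown torus moved from about (3.1, 6.2) to (1.9, 7.3), a distance of √(1.2² + 1.1²) ≈ 1.6.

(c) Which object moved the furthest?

the orange cone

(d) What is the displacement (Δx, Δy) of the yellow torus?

(-2.0, 0.9)

The yellow torus was at about (10.5, 2.3) and moved to about (8.5, 3.2).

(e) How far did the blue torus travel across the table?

1.3

The blue torus moved from about (4.4, 4.8) to (4.8, 3.6), a distance of √(0.4² + 1.2²) ≈ 1.3.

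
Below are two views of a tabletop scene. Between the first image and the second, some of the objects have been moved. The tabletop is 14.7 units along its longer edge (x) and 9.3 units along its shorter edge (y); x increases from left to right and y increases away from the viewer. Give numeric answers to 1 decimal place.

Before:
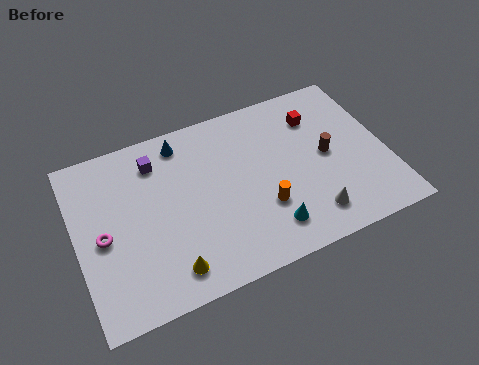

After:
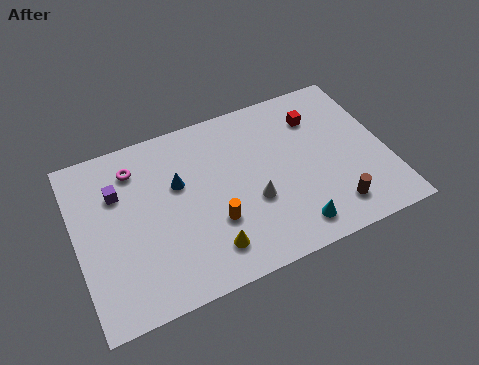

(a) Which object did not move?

the red cube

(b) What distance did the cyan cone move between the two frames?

1.2

The cyan cone was near (8.7, 1.8) before and (9.8, 1.4) after, so it travelled √(1.1² + 0.4²) ≈ 1.2 units.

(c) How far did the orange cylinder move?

2.3

The orange cylinder moved from about (8.6, 3.0) to (6.3, 3.1), a distance of √(2.3² + 0.1²) ≈ 2.3.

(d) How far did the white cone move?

3.1

The white cone moved from about (10.7, 1.7) to (8.2, 3.5), a distance of √(2.5² + 1.8²) ≈ 3.1.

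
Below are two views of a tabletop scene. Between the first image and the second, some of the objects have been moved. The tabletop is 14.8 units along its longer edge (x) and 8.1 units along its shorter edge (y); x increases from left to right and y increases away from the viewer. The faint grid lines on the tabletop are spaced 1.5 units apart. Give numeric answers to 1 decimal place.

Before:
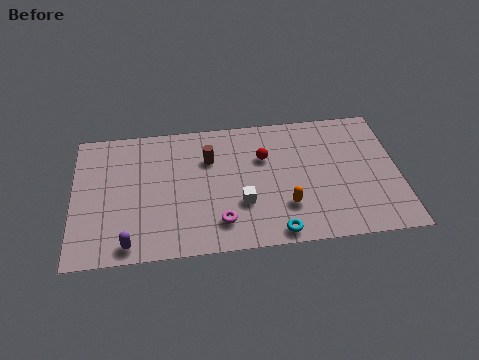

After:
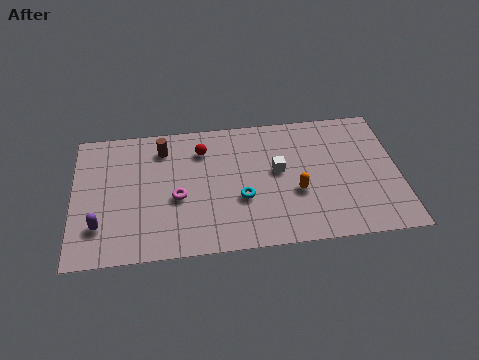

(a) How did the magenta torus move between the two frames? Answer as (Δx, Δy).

(-1.9, 1.7)

The magenta torus started near (6.6, 1.7) and ended near (4.7, 3.4).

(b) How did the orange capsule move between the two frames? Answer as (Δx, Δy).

(0.5, 0.8)

The orange capsule was at about (9.6, 2.3) and moved to about (10.1, 3.1).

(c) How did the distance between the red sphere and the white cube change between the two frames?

+0.9

The distance was about 2.9 in the first image and 3.8 in the second, so they moved 0.9 units further apart.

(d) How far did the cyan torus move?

2.7

From (9.1, 0.8) to (7.6, 3.0), the cyan torus covered √(1.5² + 2.2²) ≈ 2.7 units.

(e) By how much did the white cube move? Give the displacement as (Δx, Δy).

(1.7, 1.8)

From the two frames, the white cube sits at roughly (7.6, 2.7) before and (9.3, 4.5) after.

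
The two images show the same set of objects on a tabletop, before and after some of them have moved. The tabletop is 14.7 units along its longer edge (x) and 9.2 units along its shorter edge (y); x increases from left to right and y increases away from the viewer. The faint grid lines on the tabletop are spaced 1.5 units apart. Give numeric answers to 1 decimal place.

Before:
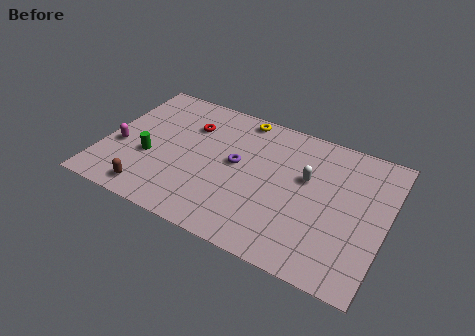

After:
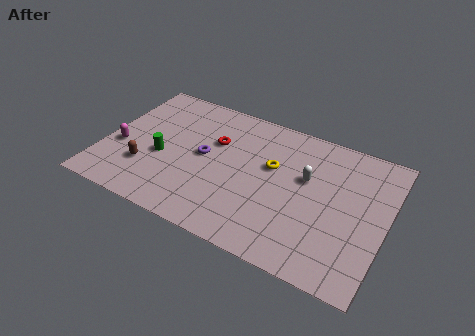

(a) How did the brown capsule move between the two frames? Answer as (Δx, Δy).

(-0.5, 1.5)

From the two frames, the brown capsule sits at roughly (2.9, 1.2) before and (2.4, 2.7) after.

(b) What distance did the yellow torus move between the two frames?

3.4

The yellow torus moved from about (6.7, 8.3) to (8.7, 5.6), a distance of √(2.0² + 2.7²) ≈ 3.4.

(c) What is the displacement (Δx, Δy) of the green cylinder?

(0.6, 0.3)

The green cylinder was at about (2.5, 3.5) and moved to about (3.1, 3.8).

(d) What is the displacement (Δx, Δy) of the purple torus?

(-1.7, -0.2)

From the two frames, the purple torus sits at roughly (6.9, 5.0) before and (5.2, 4.8) after.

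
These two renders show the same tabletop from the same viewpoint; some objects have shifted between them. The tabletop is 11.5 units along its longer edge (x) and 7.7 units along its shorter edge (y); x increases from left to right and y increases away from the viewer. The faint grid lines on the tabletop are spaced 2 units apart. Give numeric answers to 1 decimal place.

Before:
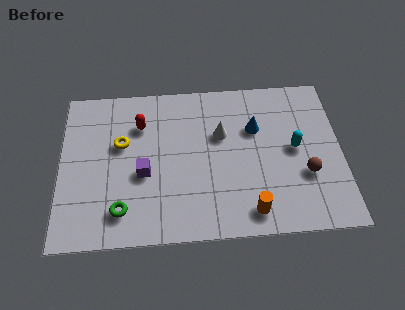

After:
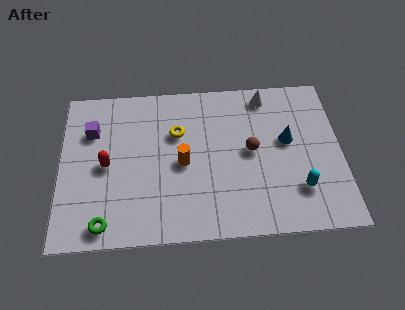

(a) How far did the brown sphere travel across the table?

2.6

The brown sphere moved from about (10.0, 2.7) to (7.8, 4.0), a distance of √(2.2² + 1.3²) ≈ 2.6.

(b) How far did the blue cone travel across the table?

1.5

The blue cone was near (8.0, 5.1) before and (9.3, 4.4) after, so it travelled √(1.3² + 0.7²) ≈ 1.5 units.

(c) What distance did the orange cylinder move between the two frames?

3.7

The orange cylinder moved from about (7.7, 1.1) to (5.0, 3.6), a distance of √(2.7² + 2.5²) ≈ 3.7.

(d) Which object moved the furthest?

the orange cylinder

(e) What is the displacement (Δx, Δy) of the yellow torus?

(2.3, 0.4)

The yellow torus was at about (2.5, 4.7) and moved to about (4.8, 5.1).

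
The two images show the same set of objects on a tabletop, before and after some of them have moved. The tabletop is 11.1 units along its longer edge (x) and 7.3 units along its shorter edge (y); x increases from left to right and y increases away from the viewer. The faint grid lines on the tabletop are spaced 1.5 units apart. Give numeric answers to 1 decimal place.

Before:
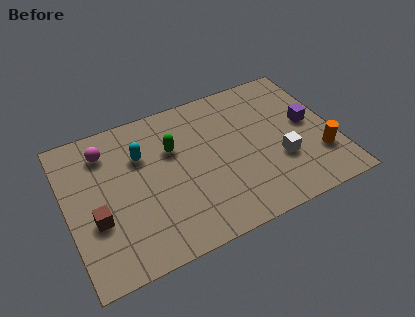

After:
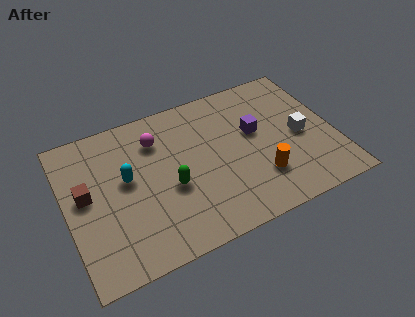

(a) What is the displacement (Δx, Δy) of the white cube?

(1.0, 0.9)

The white cube started near (8.7, 2.5) and ended near (9.7, 3.4).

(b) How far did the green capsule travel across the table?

1.8

The green capsule moved from about (4.5, 4.8) to (4.2, 3.0), a distance of √(0.3² + 1.8²) ≈ 1.8.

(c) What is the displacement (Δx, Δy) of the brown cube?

(-0.3, 1.3)

The brown cube was at about (1.1, 2.7) and moved to about (0.8, 4.0).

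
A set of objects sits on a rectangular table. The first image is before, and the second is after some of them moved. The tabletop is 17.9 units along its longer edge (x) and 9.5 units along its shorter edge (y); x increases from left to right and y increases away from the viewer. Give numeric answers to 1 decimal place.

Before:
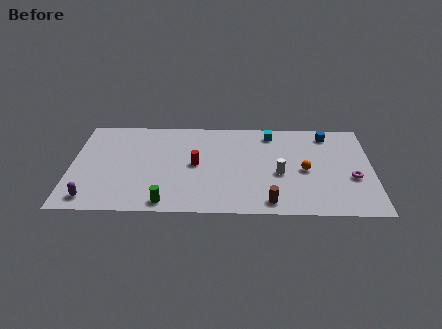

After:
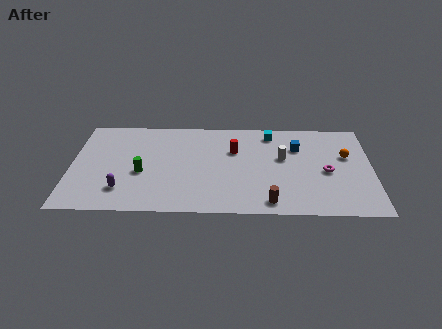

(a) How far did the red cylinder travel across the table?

2.7

The red cylinder was near (7.4, 4.8) before and (9.7, 6.3) after, so it travelled √(2.3² + 1.5²) ≈ 2.7 units.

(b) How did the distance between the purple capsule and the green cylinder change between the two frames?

-2.4

The distance was about 4.4 in the first image and 2.0 in the second, so they moved 2.4 units closer together.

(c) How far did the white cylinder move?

1.6

The white cylinder was near (12.4, 4.0) before and (12.6, 5.6) after, so it travelled √(0.2² + 1.6²) ≈ 1.6 units.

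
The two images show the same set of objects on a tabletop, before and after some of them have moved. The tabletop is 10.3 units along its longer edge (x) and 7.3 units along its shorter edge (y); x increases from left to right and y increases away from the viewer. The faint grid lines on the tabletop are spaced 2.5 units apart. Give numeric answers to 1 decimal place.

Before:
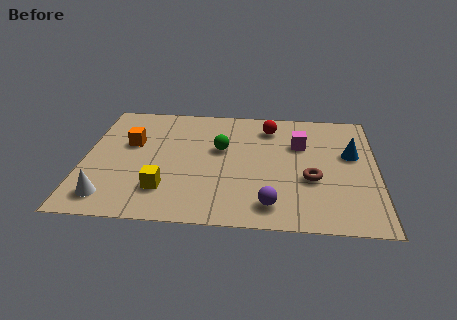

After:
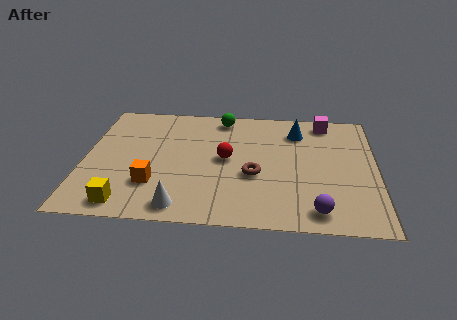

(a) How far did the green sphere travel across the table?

2.0

The green sphere was near (4.8, 4.4) before and (4.8, 6.4) after, so it travelled √(0.0² + 2.0²) ≈ 2.0 units.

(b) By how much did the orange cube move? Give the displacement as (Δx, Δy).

(0.9, -2.4)

The orange cube was at about (1.6, 4.5) and moved to about (2.5, 2.1).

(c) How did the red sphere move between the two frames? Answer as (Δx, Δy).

(-1.5, -2.1)

The red sphere was at about (6.5, 5.9) and moved to about (5.0, 3.8).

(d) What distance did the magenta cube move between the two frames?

1.7

The magenta cube was near (7.6, 4.9) before and (8.5, 6.4) after, so it travelled √(0.9² + 1.5²) ≈ 1.7 units.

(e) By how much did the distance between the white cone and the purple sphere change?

-0.9

The distance was about 5.6 in the first image and 4.7 in the second, so they moved 0.9 units closer together.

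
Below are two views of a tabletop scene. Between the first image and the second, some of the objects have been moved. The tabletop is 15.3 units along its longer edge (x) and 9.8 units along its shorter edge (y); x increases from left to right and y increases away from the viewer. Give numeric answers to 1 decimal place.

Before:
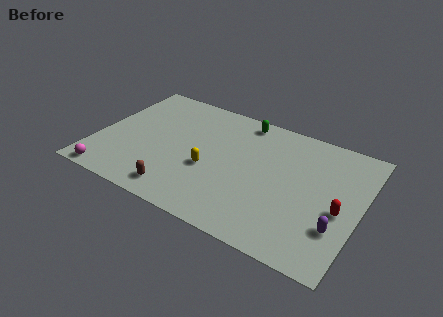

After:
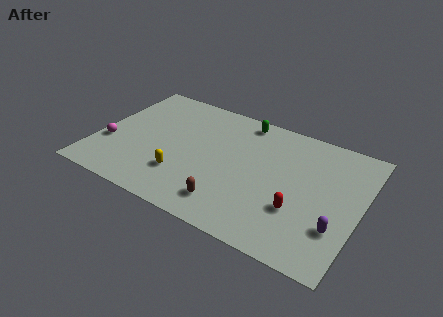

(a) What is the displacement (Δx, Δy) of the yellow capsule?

(-1.4, -1.2)

From the two frames, the yellow capsule sits at roughly (6.7, 3.9) before and (5.3, 2.7) after.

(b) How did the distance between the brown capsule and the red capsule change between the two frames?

-5.3

Before: roughly 9.3 units apart; after: 4.0. That's 5.3 units closer together.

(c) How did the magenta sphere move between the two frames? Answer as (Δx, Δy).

(-0.5, 2.6)

From the two frames, the magenta sphere sits at roughly (1.3, 0.8) before and (0.8, 3.4) after.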